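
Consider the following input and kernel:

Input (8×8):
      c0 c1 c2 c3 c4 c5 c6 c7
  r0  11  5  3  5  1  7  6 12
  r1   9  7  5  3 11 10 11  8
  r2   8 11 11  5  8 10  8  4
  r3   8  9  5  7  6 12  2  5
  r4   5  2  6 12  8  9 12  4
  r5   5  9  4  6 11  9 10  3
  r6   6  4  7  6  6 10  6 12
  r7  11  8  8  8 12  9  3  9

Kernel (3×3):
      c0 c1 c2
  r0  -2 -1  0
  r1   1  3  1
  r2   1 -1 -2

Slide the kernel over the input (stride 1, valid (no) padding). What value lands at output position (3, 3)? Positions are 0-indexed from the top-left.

The receptive field on the input at this output position is [7 6 12 / 12 8 9 / 6 11 9]. Elementwise product with the kernel and sum: 7·-2 + 6·-1 + 12·1 + 8·3 + 9·1 + 6·1 + 11·-1 + 9·-2.

2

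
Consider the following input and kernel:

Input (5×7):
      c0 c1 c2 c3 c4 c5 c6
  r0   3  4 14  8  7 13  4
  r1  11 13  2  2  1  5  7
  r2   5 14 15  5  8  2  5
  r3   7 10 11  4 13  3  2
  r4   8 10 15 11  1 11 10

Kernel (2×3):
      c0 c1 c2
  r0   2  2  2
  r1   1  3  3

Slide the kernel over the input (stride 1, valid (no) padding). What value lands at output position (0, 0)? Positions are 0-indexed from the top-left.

98

The receptive field on the input at this output position is [3 4 14 / 11 13 2]. Elementwise product with the kernel and sum: 3·2 + 4·2 + 14·2 + 11·1 + 13·3 + 2·3.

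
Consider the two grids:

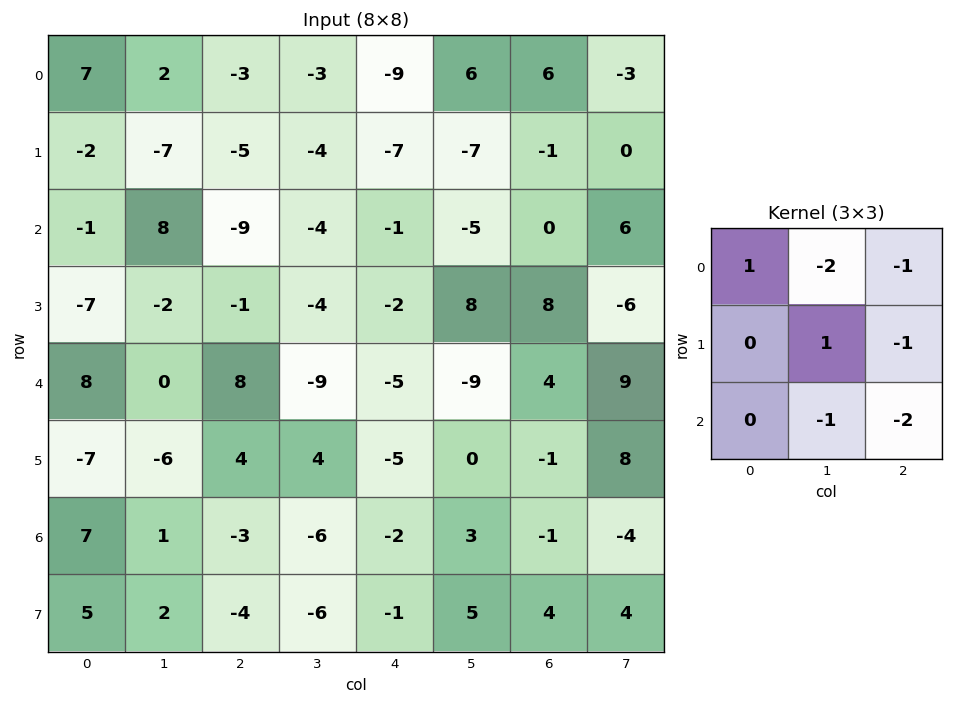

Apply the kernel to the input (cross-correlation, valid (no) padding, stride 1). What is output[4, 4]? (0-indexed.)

9

The receptive field on the input at this output position is [-5 -9 4 / -5 0 -1 / -2 3 -1]. Elementwise product with the kernel and sum: -5·1 + -9·-2 + 4·-1 + 0·1 + -1·-1 + 3·-1 + -1·-2.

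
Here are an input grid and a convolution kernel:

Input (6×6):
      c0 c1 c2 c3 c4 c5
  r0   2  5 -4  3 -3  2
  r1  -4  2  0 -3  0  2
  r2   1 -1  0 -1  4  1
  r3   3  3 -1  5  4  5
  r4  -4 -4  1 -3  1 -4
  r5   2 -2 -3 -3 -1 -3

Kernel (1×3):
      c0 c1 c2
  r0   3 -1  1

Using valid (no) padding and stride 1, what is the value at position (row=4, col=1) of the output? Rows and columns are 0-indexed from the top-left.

-16

The receptive field on the input at this output position is [-4 1 -3]. Elementwise product with the kernel and sum: -4·3 + 1·-1 + -3·1.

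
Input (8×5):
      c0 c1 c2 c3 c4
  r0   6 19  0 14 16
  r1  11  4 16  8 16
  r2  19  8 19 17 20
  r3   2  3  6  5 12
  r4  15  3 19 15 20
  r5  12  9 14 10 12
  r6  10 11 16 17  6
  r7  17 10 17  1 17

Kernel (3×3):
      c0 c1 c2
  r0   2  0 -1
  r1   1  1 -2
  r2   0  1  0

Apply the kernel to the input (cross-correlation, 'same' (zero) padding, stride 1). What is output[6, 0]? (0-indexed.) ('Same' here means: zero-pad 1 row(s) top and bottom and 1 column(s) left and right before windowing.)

The receptive field on the zero-padded input at this output position is [0 12 9 / 0 10 11 / 0 17 10]. Elementwise product with the kernel and sum: 0·2 + 9·-1 + 0·1 + 10·1 + 11·-2 + 17·1.

-4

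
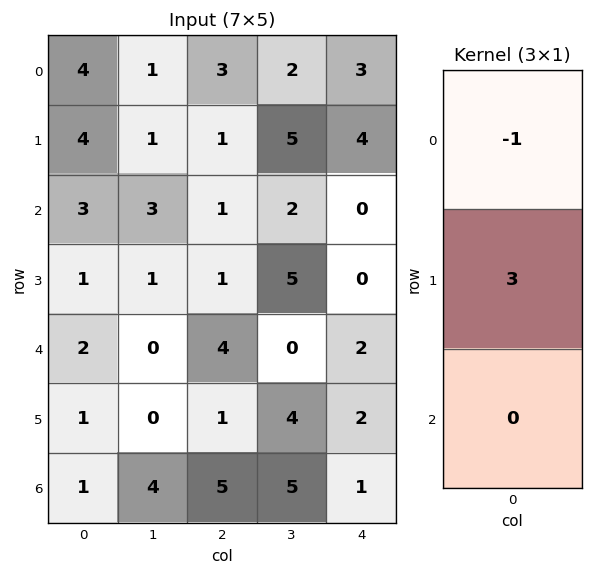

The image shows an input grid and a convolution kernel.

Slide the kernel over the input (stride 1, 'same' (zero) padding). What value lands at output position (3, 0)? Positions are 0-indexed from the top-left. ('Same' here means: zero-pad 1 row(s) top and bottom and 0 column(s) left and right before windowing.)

The receptive field on the zero-padded input at this output position is [3 / 1 / 2]. Elementwise product with the kernel and sum: 3·-1 + 1·3.

0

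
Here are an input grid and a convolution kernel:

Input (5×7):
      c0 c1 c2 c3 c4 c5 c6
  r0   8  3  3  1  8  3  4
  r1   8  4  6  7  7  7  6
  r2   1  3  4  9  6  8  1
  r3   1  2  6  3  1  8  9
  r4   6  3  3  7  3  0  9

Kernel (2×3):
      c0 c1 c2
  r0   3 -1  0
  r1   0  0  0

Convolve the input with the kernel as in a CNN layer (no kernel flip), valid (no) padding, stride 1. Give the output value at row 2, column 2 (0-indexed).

The receptive field on the input at this output position is [4 9 6 / 6 3 1]. Elementwise product with the kernel and sum: 4·3 + 9·-1.

3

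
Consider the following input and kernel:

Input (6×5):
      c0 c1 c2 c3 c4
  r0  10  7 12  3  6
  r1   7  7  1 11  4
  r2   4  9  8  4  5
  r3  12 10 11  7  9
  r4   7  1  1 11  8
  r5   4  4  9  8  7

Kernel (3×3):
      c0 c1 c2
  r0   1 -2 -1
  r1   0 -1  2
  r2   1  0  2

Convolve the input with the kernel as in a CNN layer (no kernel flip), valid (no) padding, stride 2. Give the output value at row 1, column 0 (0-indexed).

-1

The receptive field on the input at this output position is [4 9 8 / 12 10 11 / 7 1 1]. Elementwise product with the kernel and sum: 4·1 + 9·-2 + 8·-1 + 10·-1 + 11·2 + 7·1 + 1·2.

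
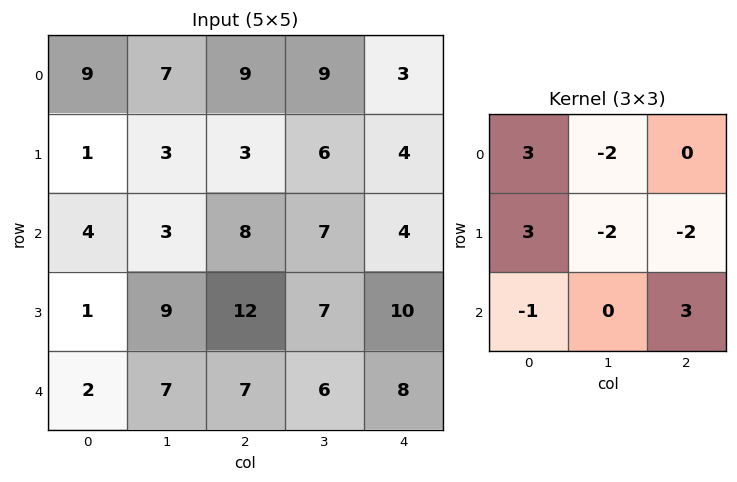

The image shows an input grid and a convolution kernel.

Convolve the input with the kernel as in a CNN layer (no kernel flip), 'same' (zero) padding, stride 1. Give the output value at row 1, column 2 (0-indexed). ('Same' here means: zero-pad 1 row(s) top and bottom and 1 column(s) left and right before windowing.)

12

The receptive field on the zero-padded input at this output position is [7 9 9 / 3 3 6 / 3 8 7]. Elementwise product with the kernel and sum: 7·3 + 9·-2 + 3·3 + 3·-2 + 6·-2 + 3·-1 + 7·3.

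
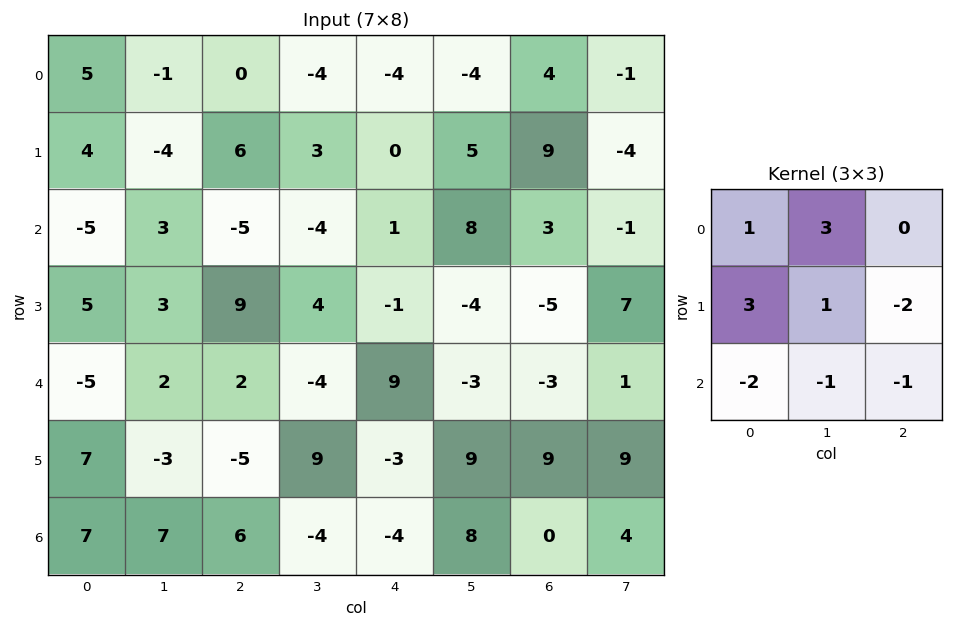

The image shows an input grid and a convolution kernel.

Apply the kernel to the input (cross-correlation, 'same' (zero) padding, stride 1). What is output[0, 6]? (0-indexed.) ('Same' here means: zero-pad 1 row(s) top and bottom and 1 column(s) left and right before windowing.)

-21

The receptive field on the zero-padded input at this output position is [0 0 0 / -4 4 -1 / 5 9 -4]. Elementwise product with the kernel and sum: 0·1 + 0·3 + -4·3 + 4·1 + -1·-2 + 5·-2 + 9·-1 + -4·-1.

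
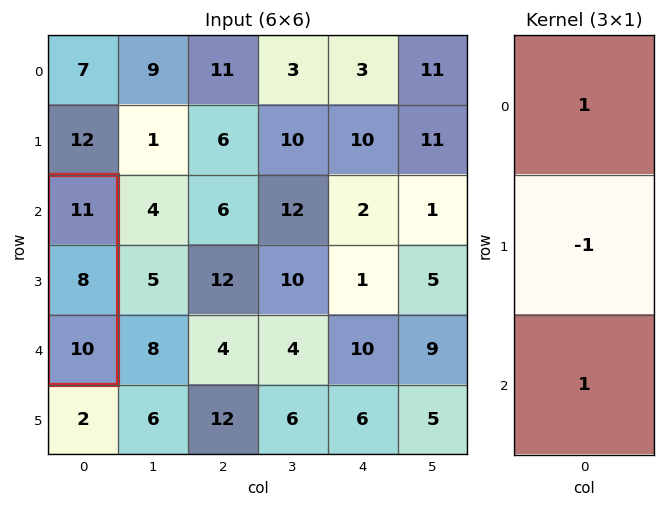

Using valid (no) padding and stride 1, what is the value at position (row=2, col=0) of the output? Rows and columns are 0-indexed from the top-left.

The receptive field on the input at this output position is [11 / 8 / 10]. Elementwise product with the kernel and sum: 11·1 + 8·-1 + 10·1.

13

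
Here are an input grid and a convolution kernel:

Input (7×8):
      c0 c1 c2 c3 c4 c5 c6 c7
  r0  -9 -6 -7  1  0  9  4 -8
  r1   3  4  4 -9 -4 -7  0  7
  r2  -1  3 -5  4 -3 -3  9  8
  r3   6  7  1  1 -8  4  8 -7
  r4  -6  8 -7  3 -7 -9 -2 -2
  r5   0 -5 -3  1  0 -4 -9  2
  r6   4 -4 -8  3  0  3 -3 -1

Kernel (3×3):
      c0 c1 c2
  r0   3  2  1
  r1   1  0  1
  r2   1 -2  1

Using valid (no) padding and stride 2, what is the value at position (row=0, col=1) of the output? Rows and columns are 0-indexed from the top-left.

The receptive field on the input at this output position is [-7 1 0 / 4 -9 -4 / -5 4 -3]. Elementwise product with the kernel and sum: -7·3 + 1·2 + 0·1 + 4·1 + -4·1 + -5·1 + 4·-2 + -3·1.

-35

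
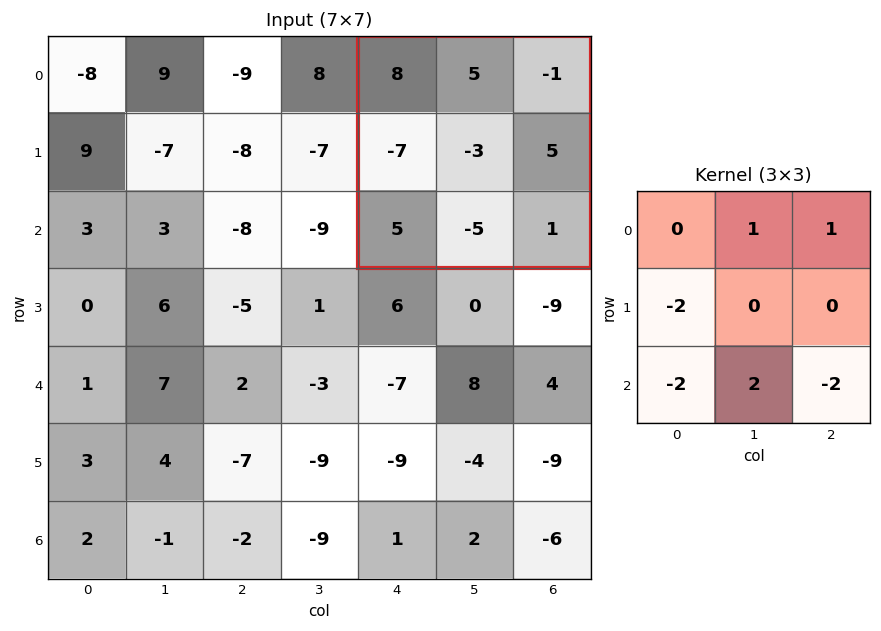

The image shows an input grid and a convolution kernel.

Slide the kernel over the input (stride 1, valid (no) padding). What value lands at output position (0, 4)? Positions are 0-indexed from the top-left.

-4

The receptive field on the input at this output position is [8 5 -1 / -7 -3 5 / 5 -5 1]. Elementwise product with the kernel and sum: 5·1 + -1·1 + -7·-2 + 5·-2 + -5·2 + 1·-2.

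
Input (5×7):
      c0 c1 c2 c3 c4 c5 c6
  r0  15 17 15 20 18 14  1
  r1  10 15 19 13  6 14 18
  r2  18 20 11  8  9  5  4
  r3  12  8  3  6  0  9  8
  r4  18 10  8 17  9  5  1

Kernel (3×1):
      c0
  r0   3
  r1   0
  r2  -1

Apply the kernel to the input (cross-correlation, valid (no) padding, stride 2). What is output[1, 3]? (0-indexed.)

The receptive field on the input at this output position is [4 / 8 / 1]. Elementwise product with the kernel and sum: 4·3 + 1·-1.

11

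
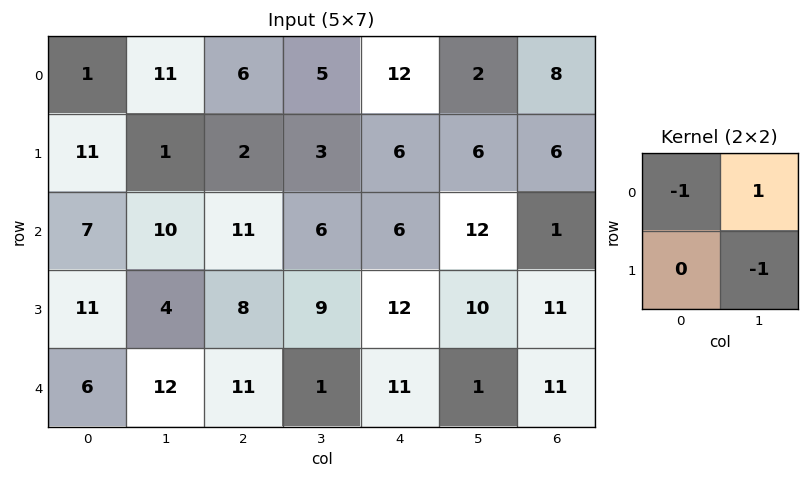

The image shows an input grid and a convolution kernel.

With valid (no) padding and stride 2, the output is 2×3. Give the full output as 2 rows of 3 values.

9 -4 -16
-1 -14 -4

Output[0,0]: The receptive field on the input at this output position is [1 11 / 11 1]. Elementwise product with the kernel and sum: 1·-1 + 11·1 + 1·-1.
Output[0,1]: The receptive field on the input at this output position is [6 5 / 2 3]. Elementwise product with the kernel and sum: 6·-1 + 5·1 + 3·-1.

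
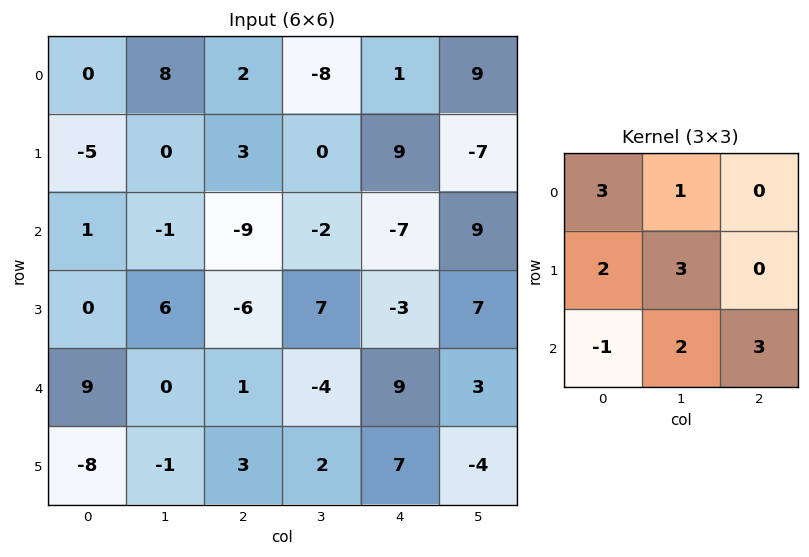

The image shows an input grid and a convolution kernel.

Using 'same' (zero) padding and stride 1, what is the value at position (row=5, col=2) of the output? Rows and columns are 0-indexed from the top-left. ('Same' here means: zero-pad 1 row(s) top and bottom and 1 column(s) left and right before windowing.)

8

The receptive field on the zero-padded input at this output position is [0 1 -4 / -1 3 2 / 0 0 0]. Elementwise product with the kernel and sum: 0·3 + 1·1 + -1·2 + 3·3 + 0·-1 + 0·2 + 0·3.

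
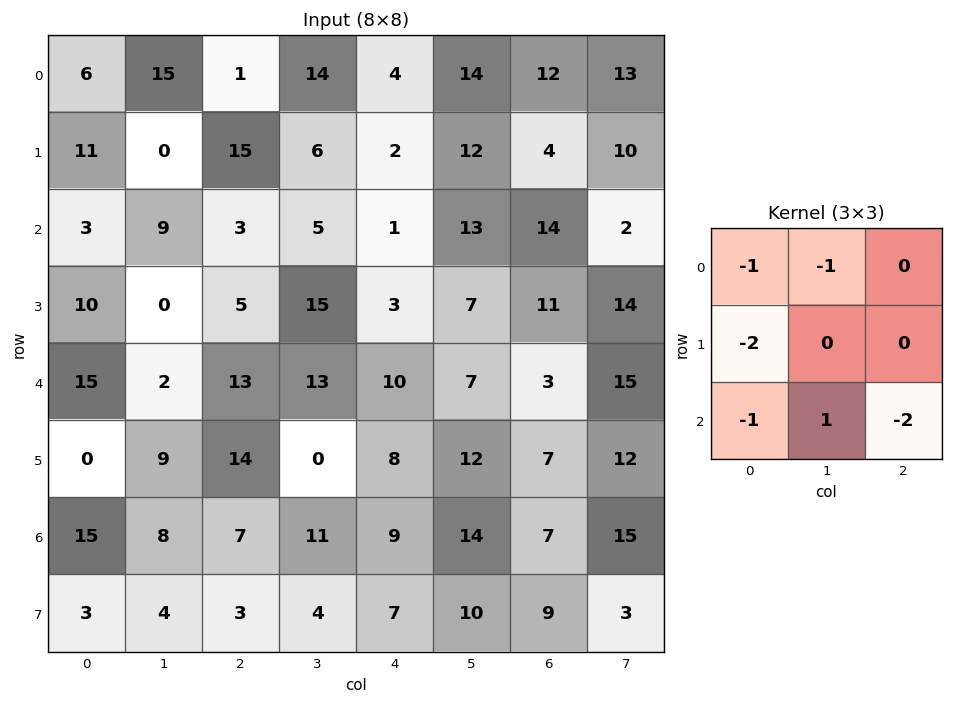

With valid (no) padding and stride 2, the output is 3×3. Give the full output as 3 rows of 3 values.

Output[0,0]: The receptive field on the input at this output position is [6 15 1 / 11 0 15 / 3 9 3]. Elementwise product with the kernel and sum: 6·-1 + 15·-1 + 11·-2 + 3·-1 + 9·1 + 3·-2.
Output[0,1]: The receptive field on the input at this output position is [1 14 4 / 15 6 2 / 3 5 1]. Elementwise product with the kernel and sum: 1·-1 + 14·-1 + 15·-2 + 3·-1 + 5·1 + 1·-2.

-43 -45 -38
-71 -38 -29
-38 -68 -42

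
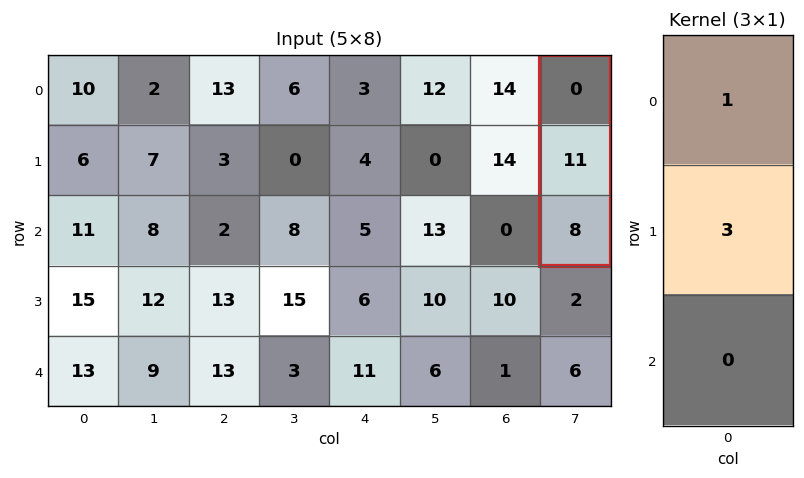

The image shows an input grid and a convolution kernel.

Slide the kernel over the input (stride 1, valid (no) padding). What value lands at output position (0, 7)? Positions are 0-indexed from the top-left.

The receptive field on the input at this output position is [0 / 11 / 8]. Elementwise product with the kernel and sum: 0·1 + 11·3.

33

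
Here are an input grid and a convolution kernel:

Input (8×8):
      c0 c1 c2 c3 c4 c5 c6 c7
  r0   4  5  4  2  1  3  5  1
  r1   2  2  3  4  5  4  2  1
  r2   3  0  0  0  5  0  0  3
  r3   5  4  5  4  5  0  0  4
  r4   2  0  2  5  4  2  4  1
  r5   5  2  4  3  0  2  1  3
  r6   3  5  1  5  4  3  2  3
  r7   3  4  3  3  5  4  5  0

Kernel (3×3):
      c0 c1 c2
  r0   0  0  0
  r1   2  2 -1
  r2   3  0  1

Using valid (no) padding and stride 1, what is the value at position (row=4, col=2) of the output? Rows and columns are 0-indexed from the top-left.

The receptive field on the input at this output position is [2 5 4 / 4 3 0 / 1 5 4]. Elementwise product with the kernel and sum: 4·2 + 3·2 + 0·-1 + 1·3 + 4·1.

21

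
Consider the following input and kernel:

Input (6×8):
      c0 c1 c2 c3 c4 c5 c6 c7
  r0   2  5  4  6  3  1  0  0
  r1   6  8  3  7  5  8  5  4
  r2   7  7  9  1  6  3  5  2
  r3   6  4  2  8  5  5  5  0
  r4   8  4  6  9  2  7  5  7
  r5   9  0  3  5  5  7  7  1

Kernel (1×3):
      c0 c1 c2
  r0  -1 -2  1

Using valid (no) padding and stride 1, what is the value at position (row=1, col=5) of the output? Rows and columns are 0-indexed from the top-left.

-14

The receptive field on the input at this output position is [8 5 4]. Elementwise product with the kernel and sum: 8·-1 + 5·-2 + 4·1.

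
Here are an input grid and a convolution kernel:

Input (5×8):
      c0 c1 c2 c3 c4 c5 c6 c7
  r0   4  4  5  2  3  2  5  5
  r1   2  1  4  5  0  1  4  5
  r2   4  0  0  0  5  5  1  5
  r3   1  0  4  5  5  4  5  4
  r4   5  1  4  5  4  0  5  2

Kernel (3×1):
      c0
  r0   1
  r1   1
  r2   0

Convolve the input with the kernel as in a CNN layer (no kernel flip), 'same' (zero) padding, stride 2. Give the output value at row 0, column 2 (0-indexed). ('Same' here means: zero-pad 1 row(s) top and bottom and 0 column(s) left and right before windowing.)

3

The receptive field on the zero-padded input at this output position is [0 / 3 / 0]. Elementwise product with the kernel and sum: 0·1 + 3·1.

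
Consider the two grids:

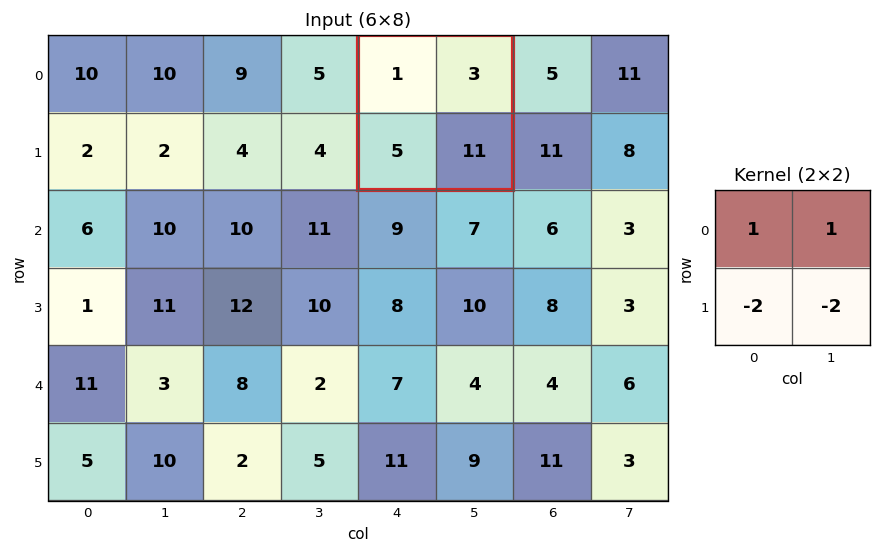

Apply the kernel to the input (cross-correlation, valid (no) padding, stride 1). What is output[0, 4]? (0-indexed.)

The receptive field on the input at this output position is [1 3 / 5 11]. Elementwise product with the kernel and sum: 1·1 + 3·1 + 5·-2 + 11·-2.

-28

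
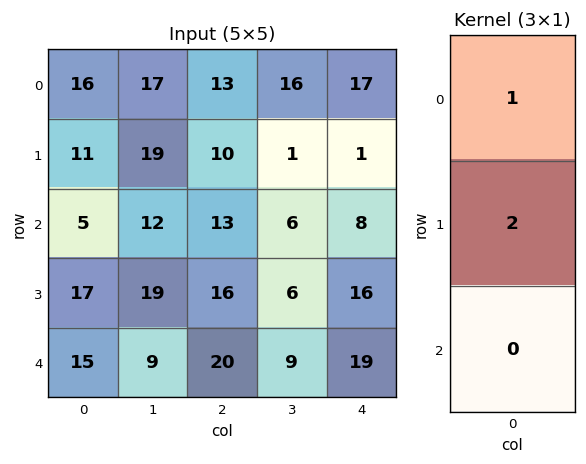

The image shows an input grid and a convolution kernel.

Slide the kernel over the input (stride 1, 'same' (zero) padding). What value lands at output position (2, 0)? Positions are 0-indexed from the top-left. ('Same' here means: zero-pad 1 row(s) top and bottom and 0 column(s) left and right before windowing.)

The receptive field on the zero-padded input at this output position is [11 / 5 / 17]. Elementwise product with the kernel and sum: 11·1 + 5·2.

21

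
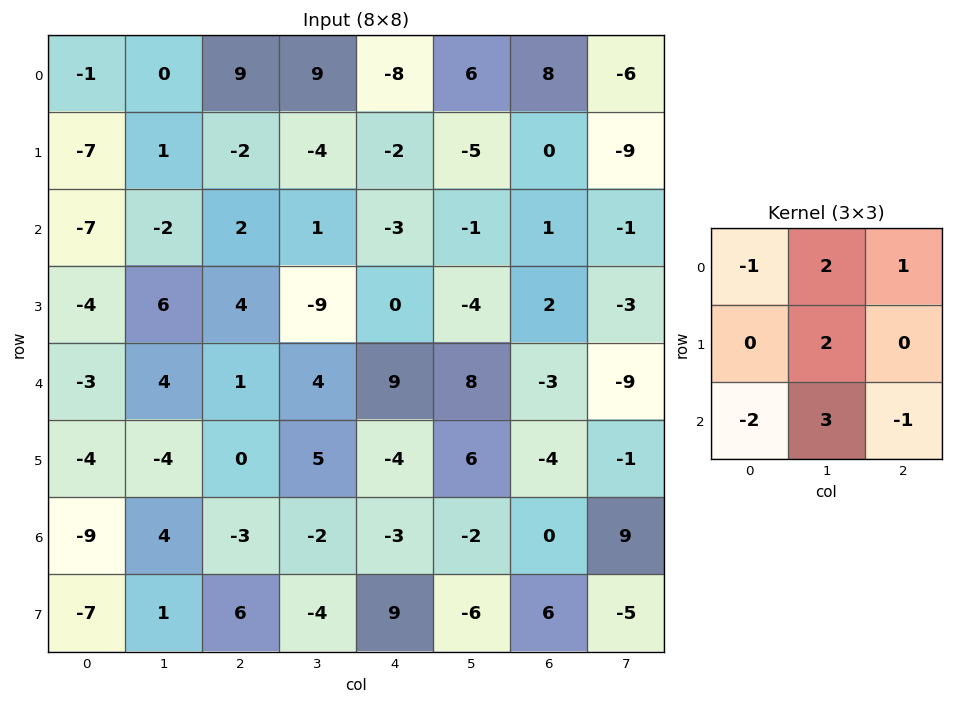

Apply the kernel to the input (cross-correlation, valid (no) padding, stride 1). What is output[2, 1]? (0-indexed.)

The receptive field on the input at this output position is [-2 2 1 / 6 4 -9 / 4 1 4]. Elementwise product with the kernel and sum: -2·-1 + 2·2 + 1·1 + 4·2 + 4·-2 + 1·3 + 4·-1.

6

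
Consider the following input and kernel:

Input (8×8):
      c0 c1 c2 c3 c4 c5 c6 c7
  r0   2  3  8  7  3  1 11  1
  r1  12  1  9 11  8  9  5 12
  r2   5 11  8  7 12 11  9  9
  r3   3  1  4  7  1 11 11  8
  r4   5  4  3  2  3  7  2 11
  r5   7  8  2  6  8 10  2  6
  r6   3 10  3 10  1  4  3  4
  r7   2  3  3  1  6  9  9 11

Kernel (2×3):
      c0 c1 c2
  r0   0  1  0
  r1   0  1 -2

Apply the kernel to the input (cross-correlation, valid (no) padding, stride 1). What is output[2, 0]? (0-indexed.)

4

The receptive field on the input at this output position is [5 11 8 / 3 1 4]. Elementwise product with the kernel and sum: 11·1 + 1·1 + 4·-2.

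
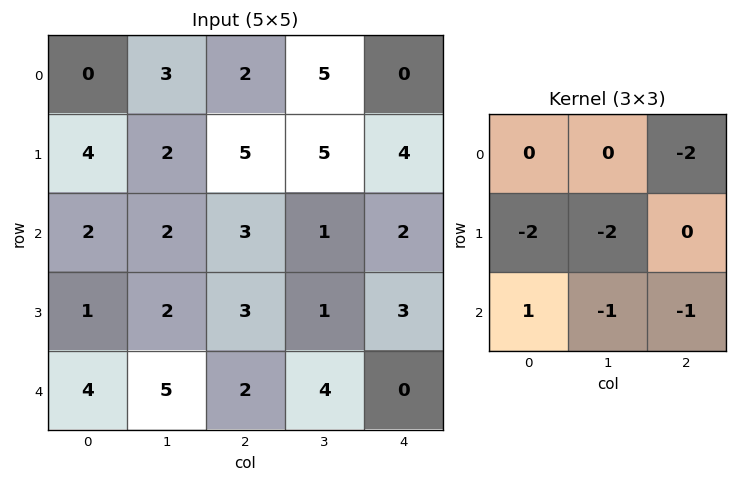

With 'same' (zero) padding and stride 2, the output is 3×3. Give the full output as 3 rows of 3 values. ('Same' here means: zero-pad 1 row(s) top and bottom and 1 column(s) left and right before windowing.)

-6 -18 -9
-11 -22 -8
-12 -16 -8

Output[0,0]: The receptive field on the zero-padded input at this output position is [0 0 0 / 0 0 3 / 0 4 2]. Elementwise product with the kernel and sum: 0·-2 + 0·-2 + 0·-2 + 0·1 + 4·-1 + 2·-1.
Output[0,1]: The receptive field on the zero-padded input at this output position is [0 0 0 / 3 2 5 / 2 5 5]. Elementwise product with the kernel and sum: 0·-2 + 3·-2 + 2·-2 + 2·1 + 5·-1 + 5·-1.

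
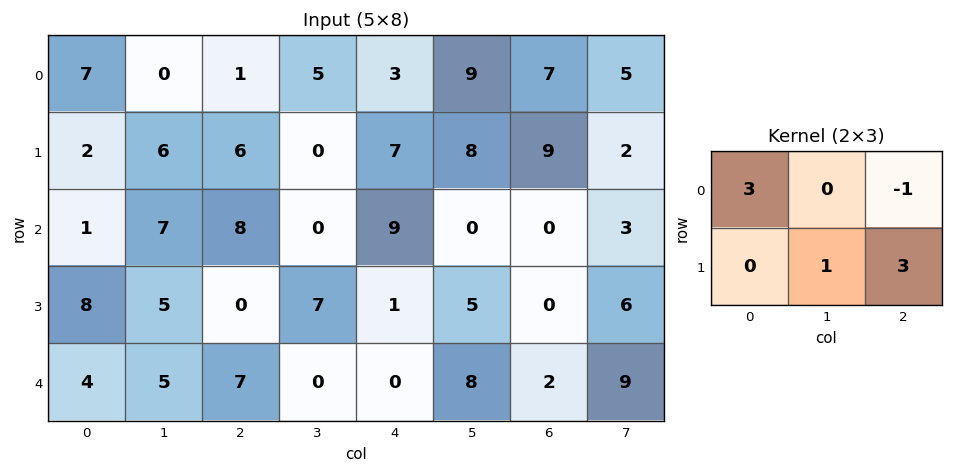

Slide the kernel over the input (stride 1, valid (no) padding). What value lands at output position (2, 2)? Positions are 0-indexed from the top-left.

The receptive field on the input at this output position is [8 0 9 / 0 7 1]. Elementwise product with the kernel and sum: 8·3 + 9·-1 + 7·1 + 1·3.

25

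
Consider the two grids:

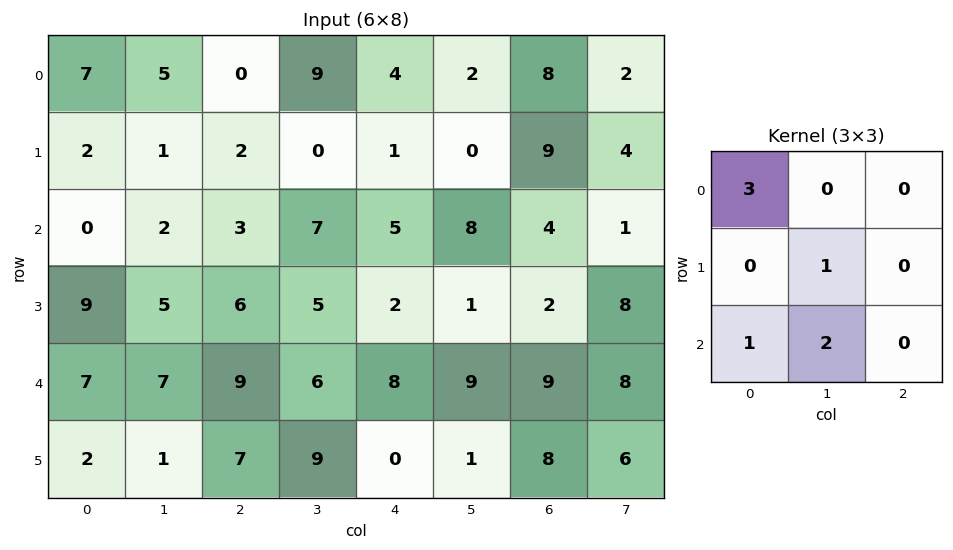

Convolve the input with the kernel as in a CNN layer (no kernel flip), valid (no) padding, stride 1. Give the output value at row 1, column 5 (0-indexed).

The receptive field on the input at this output position is [0 9 4 / 8 4 1 / 1 2 8]. Elementwise product with the kernel and sum: 0·3 + 4·1 + 1·1 + 2·2.

9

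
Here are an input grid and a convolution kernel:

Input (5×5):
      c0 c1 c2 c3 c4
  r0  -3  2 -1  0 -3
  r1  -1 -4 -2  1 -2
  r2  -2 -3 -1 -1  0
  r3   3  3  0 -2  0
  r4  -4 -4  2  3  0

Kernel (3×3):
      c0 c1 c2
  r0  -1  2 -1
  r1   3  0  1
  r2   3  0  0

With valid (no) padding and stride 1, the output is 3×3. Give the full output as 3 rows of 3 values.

Output[0,0]: The receptive field on the input at this output position is [-3 2 -1 / -1 -4 -2 / -2 -3 -1]. Elementwise product with the kernel and sum: -3·-1 + 2·2 + -1·-1 + -1·3 + -2·1 + -2·3.
Output[0,1]: The receptive field on the input at this output position is [2 -1 0 / -4 -2 1 / -3 -1 -1]. Elementwise product with the kernel and sum: 2·-1 + -1·2 + 0·-1 + -4·3 + 1·1 + -3·3.

-3 -24 -7
-3 -2 3
-6 -3 5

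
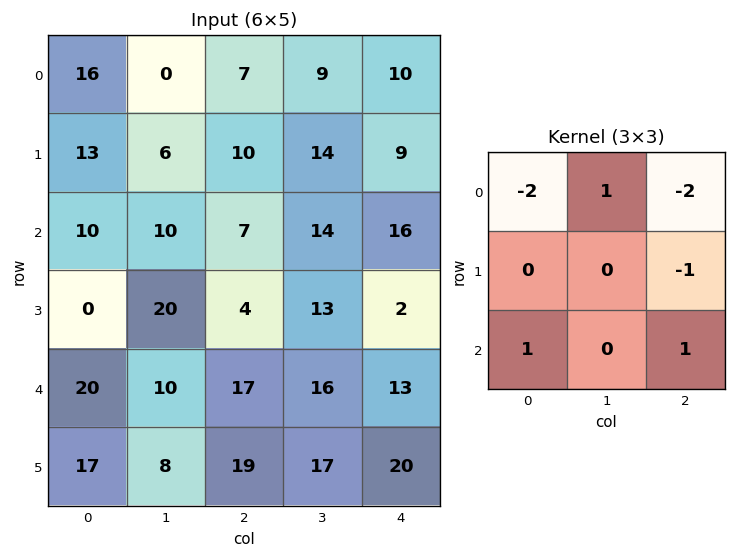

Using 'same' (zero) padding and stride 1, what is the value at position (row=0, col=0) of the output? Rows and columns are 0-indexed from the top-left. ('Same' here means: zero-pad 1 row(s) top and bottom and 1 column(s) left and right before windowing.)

6

The receptive field on the zero-padded input at this output position is [0 0 0 / 0 16 0 / 0 13 6]. Elementwise product with the kernel and sum: 0·-2 + 0·1 + 0·-2 + 0·-1 + 0·1 + 6·1.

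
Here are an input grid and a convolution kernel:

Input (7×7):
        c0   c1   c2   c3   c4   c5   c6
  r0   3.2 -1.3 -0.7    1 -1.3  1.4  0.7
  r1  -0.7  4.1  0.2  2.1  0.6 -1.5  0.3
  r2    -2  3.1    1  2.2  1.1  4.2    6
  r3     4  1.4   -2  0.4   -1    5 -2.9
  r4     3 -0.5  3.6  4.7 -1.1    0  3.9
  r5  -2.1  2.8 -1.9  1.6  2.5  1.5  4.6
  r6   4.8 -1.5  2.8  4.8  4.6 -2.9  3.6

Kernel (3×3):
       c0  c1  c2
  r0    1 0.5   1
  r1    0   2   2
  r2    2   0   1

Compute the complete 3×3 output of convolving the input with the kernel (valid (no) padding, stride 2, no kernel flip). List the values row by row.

7.45 7 5.9
8.95 8.1 15.1
20.55 23.25 27.8

Output[0,0]: The receptive field on the input at this output position is [3.2 -1.3 -0.7 / -0.7 4.1 0.2 / -2 3.1 1]. Elementwise product with the kernel and sum: 3.2·1 + -1.3·0.5 + -0.7·1 + 4.1·2 + 0.2·2 + -2·2 + 1·1.
Output[0,1]: The receptive field on the input at this output position is [-0.7 1 -1.3 / 0.2 2.1 0.6 / 1 2.2 1.1]. Elementwise product with the kernel and sum: -0.7·1 + 1·0.5 + -1.3·1 + 2.1·2 + 0.6·2 + 1·2 + 1.1·1.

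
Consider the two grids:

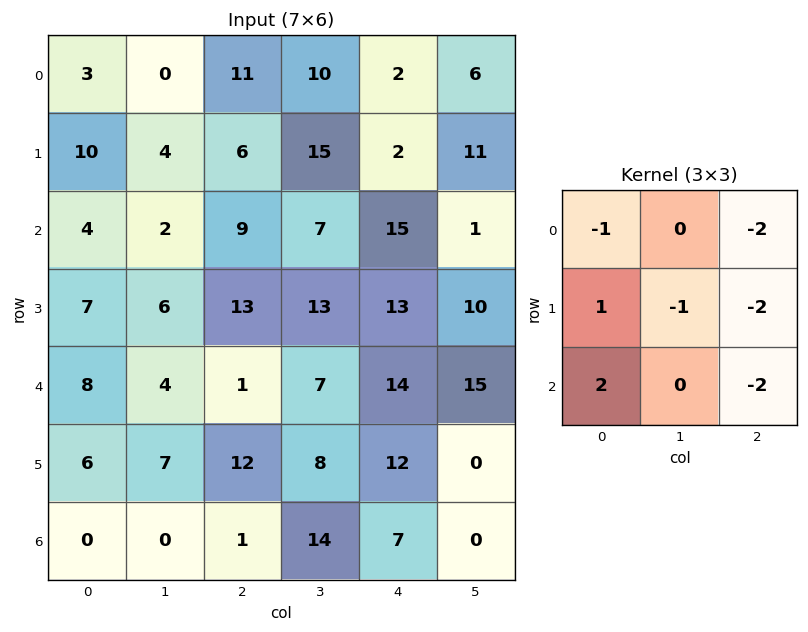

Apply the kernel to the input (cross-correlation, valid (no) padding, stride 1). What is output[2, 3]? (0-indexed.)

The receptive field on the input at this output position is [7 15 1 / 13 13 10 / 7 14 15]. Elementwise product with the kernel and sum: 7·-1 + 1·-2 + 13·1 + 13·-1 + 10·-2 + 7·2 + 15·-2.

-45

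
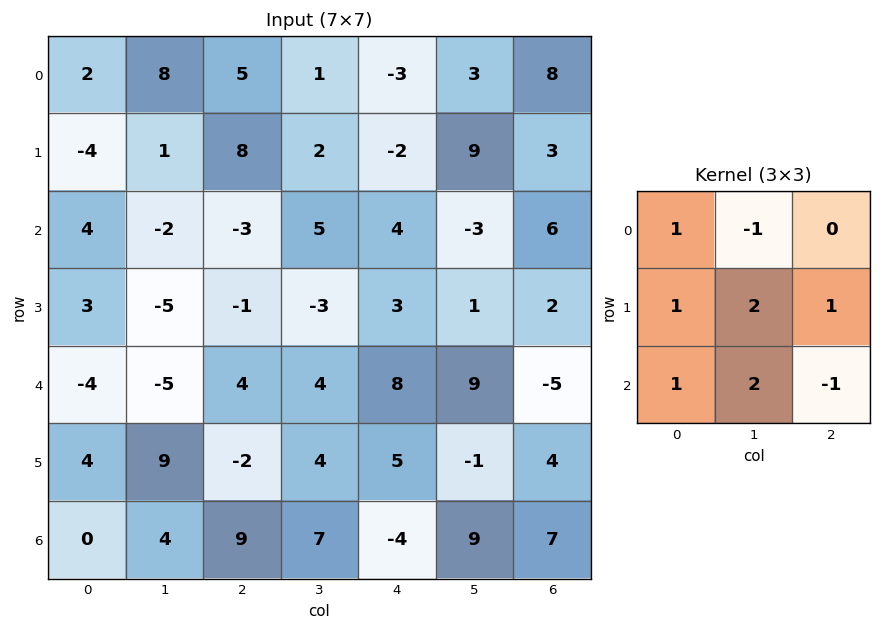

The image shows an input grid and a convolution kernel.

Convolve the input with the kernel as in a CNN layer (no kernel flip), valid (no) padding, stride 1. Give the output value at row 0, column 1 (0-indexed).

The receptive field on the input at this output position is [8 5 1 / 1 8 2 / -2 -3 5]. Elementwise product with the kernel and sum: 8·1 + 5·-1 + 1·1 + 8·2 + 2·1 + -2·1 + -3·2 + 5·-1.

9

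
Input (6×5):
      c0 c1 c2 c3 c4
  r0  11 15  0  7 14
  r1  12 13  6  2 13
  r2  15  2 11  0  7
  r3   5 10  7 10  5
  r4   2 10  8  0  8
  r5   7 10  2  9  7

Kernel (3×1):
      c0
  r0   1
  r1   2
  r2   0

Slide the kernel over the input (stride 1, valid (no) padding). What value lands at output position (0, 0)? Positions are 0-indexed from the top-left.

The receptive field on the input at this output position is [11 / 12 / 15]. Elementwise product with the kernel and sum: 11·1 + 12·2.

35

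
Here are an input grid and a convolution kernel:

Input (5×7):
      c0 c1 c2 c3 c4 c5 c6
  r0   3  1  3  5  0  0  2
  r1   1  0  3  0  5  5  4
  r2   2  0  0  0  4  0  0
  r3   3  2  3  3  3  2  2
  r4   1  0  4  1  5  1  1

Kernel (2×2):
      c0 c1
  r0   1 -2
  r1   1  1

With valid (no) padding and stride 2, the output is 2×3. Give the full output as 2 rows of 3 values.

2 -4 10
7 6 9

Output[0,0]: The receptive field on the input at this output position is [3 1 / 1 0]. Elementwise product with the kernel and sum: 3·1 + 1·-2 + 1·1 + 0·1.
Output[0,1]: The receptive field on the input at this output position is [3 5 / 3 0]. Elementwise product with the kernel and sum: 3·1 + 5·-2 + 3·1 + 0·1.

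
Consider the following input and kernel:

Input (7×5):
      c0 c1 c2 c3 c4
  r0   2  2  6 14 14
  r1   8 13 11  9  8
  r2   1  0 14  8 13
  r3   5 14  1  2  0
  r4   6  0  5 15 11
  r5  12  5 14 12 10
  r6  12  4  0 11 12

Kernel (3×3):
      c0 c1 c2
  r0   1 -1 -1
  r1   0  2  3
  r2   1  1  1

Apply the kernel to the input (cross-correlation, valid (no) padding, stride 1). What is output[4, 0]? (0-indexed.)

69

The receptive field on the input at this output position is [6 0 5 / 12 5 14 / 12 4 0]. Elementwise product with the kernel and sum: 6·1 + 0·-1 + 5·-1 + 5·2 + 14·3 + 12·1 + 4·1 + 0·1.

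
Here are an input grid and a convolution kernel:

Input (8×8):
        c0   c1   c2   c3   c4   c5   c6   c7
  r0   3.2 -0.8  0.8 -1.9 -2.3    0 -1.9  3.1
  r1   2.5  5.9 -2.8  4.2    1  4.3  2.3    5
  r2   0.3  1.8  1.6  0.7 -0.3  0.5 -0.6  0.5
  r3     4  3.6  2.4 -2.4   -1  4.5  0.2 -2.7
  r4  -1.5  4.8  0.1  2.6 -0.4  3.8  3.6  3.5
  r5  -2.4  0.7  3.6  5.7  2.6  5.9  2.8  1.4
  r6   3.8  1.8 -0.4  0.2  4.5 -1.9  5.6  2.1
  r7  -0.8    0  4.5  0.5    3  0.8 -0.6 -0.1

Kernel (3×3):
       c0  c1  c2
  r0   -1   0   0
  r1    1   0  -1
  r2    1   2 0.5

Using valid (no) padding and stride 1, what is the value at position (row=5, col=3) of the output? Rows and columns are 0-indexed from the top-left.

The receptive field on the input at this output position is [5.7 2.6 5.9 / 0.2 4.5 -1.9 / 0.5 3 0.8]. Elementwise product with the kernel and sum: 5.7·-1 + 0.2·1 + -1.9·-1 + 0.5·1 + 3·2 + 0.8·0.5.

3.3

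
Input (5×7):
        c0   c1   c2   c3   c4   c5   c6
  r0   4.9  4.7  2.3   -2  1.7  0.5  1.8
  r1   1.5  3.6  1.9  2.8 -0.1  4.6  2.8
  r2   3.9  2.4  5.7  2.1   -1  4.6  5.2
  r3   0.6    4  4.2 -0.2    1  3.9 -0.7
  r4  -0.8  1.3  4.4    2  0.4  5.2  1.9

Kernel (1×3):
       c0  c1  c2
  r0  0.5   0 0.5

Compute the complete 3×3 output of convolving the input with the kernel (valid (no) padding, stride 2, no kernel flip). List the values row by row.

3.6 2 1.75
4.8 2.35 2.1
1.8 2.4 1.15

Output[0,0]: The receptive field on the input at this output position is [4.9 4.7 2.3]. Elementwise product with the kernel and sum: 4.9·0.5 + 2.3·0.5.
Output[0,1]: The receptive field on the input at this output position is [2.3 -2 1.7]. Elementwise product with the kernel and sum: 2.3·0.5 + 1.7·0.5.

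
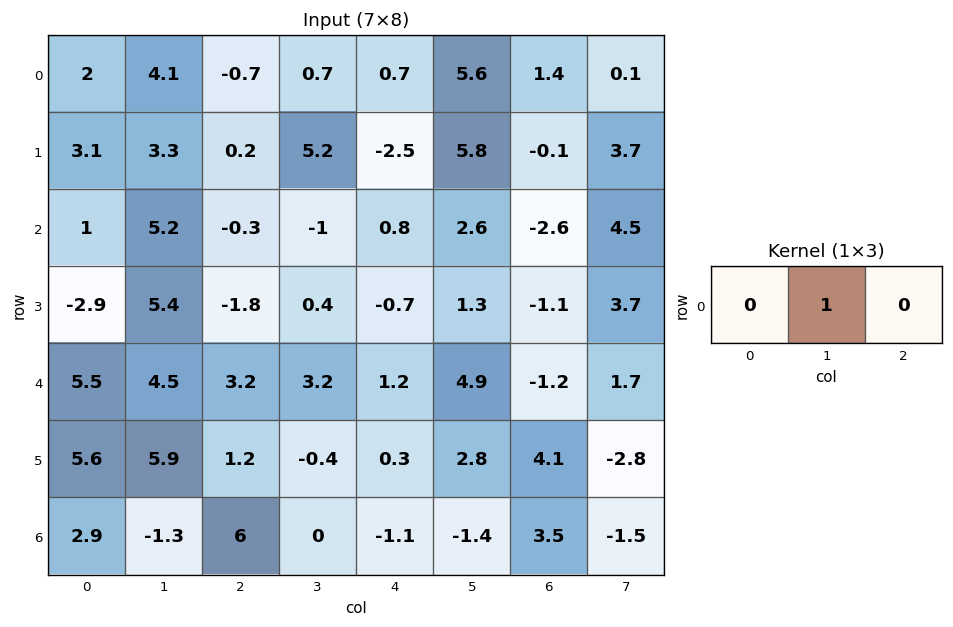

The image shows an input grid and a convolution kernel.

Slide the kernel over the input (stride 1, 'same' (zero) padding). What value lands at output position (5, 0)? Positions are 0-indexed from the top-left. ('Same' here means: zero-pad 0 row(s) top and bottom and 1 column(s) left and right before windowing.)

The receptive field on the zero-padded input at this output position is [0 5.6 5.9]. Elementwise product with the kernel and sum: 5.6·1.

5.6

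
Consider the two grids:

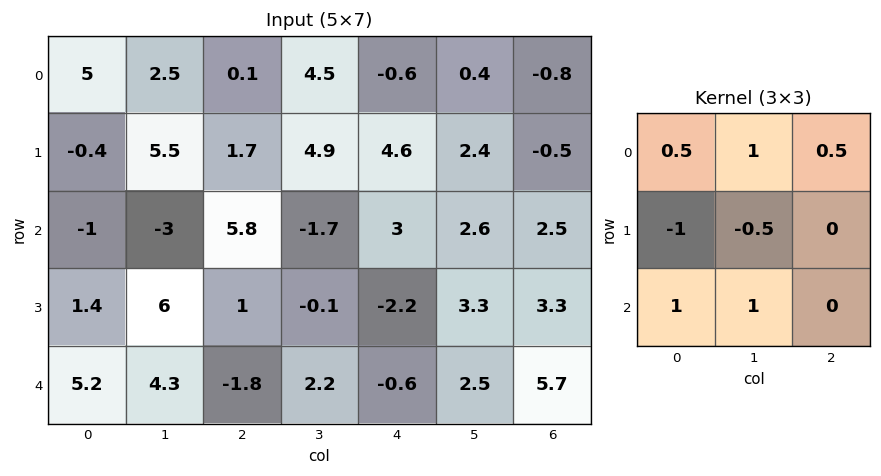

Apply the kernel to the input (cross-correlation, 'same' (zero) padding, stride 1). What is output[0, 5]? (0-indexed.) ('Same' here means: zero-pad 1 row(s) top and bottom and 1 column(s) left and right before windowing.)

The receptive field on the zero-padded input at this output position is [0 0 0 / -0.6 0.4 -0.8 / 4.6 2.4 -0.5]. Elementwise product with the kernel and sum: 0·0.5 + 0·1 + 0·0.5 + -0.6·-1 + 0.4·-0.5 + 4.6·1 + 2.4·1.

7.4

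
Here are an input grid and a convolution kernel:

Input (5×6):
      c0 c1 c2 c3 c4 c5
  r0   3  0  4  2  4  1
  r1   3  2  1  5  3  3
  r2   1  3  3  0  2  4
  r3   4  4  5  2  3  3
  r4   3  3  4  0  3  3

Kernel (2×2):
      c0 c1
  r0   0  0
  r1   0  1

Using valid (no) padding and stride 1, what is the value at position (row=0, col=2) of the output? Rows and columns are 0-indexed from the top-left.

The receptive field on the input at this output position is [4 2 / 1 5]. Elementwise product with the kernel and sum: 5·1.

5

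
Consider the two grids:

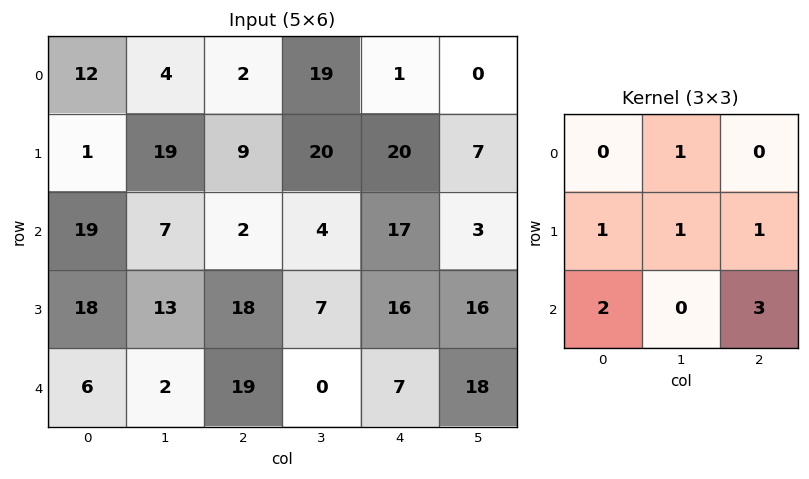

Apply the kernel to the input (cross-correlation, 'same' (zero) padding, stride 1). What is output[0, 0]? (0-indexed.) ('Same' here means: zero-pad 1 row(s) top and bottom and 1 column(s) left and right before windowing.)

The receptive field on the zero-padded input at this output position is [0 0 0 / 0 12 4 / 0 1 19]. Elementwise product with the kernel and sum: 0·1 + 0·1 + 12·1 + 4·1 + 0·2 + 19·3.

73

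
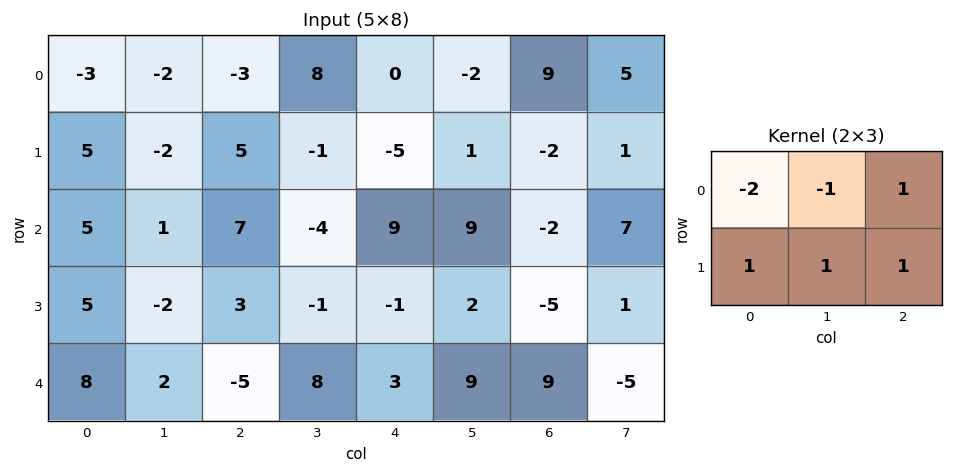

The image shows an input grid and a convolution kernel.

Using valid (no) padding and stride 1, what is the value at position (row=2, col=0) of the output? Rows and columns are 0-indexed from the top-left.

2

The receptive field on the input at this output position is [5 1 7 / 5 -2 3]. Elementwise product with the kernel and sum: 5·-2 + 1·-1 + 7·1 + 5·1 + -2·1 + 3·1.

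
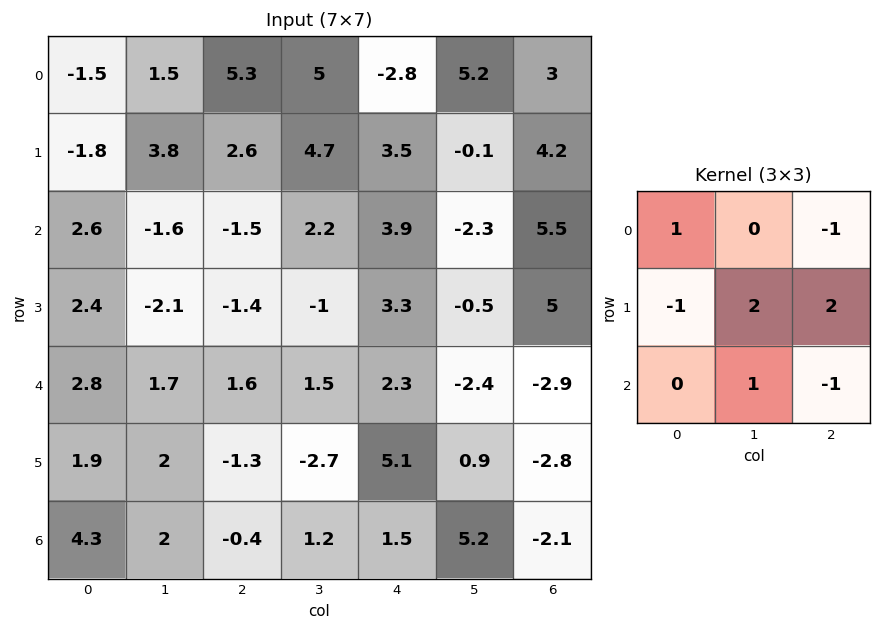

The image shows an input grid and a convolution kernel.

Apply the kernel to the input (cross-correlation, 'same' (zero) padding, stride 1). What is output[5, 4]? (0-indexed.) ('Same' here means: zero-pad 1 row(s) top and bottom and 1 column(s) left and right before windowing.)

14.9

The receptive field on the zero-padded input at this output position is [1.5 2.3 -2.4 / -2.7 5.1 0.9 / 1.2 1.5 5.2]. Elementwise product with the kernel and sum: 1.5·1 + -2.4·-1 + -2.7·-1 + 5.1·2 + 0.9·2 + 1.5·1 + 5.2·-1.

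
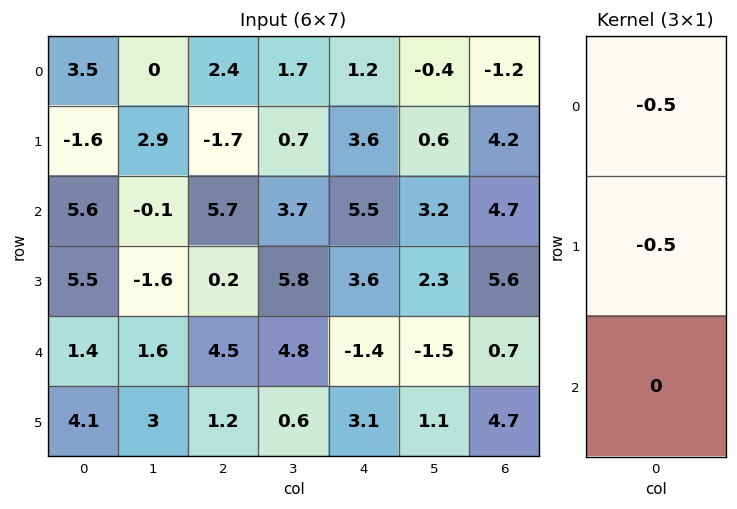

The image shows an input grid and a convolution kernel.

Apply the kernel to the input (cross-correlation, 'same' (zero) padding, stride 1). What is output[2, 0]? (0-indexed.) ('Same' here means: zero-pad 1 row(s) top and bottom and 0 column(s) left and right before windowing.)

-2

The receptive field on the zero-padded input at this output position is [-1.6 / 5.6 / 5.5]. Elementwise product with the kernel and sum: -1.6·-0.5 + 5.6·-0.5.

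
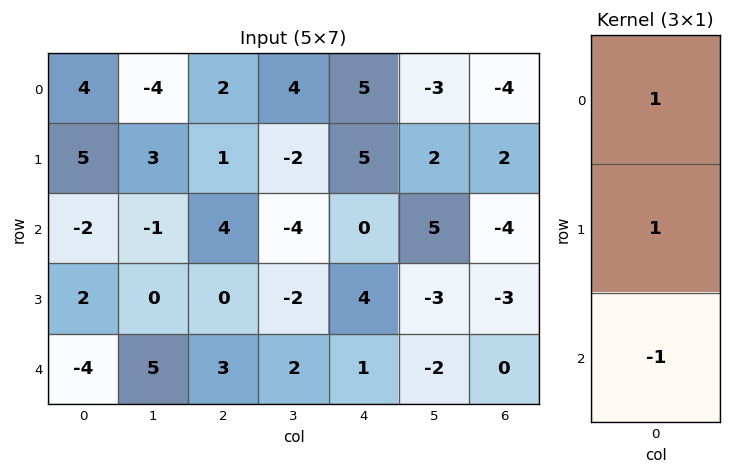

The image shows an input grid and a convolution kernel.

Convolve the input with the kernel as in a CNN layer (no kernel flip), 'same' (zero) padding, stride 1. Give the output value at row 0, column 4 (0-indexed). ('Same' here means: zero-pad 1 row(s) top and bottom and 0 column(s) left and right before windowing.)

0

The receptive field on the zero-padded input at this output position is [0 / 5 / 5]. Elementwise product with the kernel and sum: 0·1 + 5·1 + 5·-1.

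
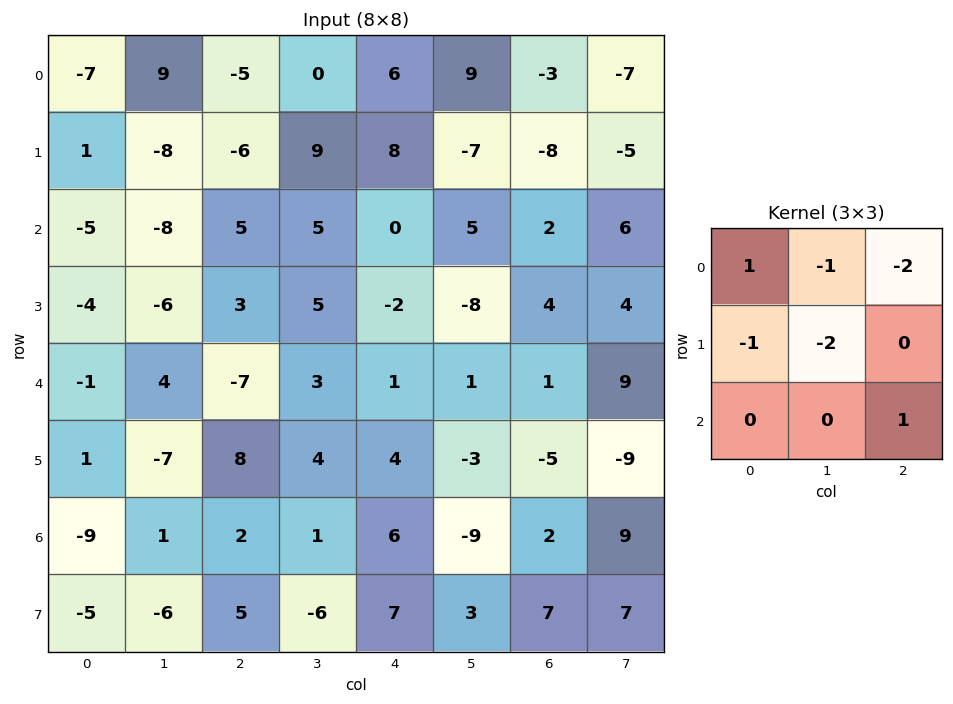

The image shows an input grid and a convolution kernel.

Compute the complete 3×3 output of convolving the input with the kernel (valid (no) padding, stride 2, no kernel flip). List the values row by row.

14 -29 11
2 -12 10
24 -22 2

Output[0,0]: The receptive field on the input at this output position is [-7 9 -5 / 1 -8 -6 / -5 -8 5]. Elementwise product with the kernel and sum: -7·1 + 9·-1 + -5·-2 + 1·-1 + -8·-2 + 5·1.
Output[0,1]: The receptive field on the input at this output position is [-5 0 6 / -6 9 8 / 5 5 0]. Elementwise product with the kernel and sum: -5·1 + 0·-1 + 6·-2 + -6·-1 + 9·-2 + 0·1.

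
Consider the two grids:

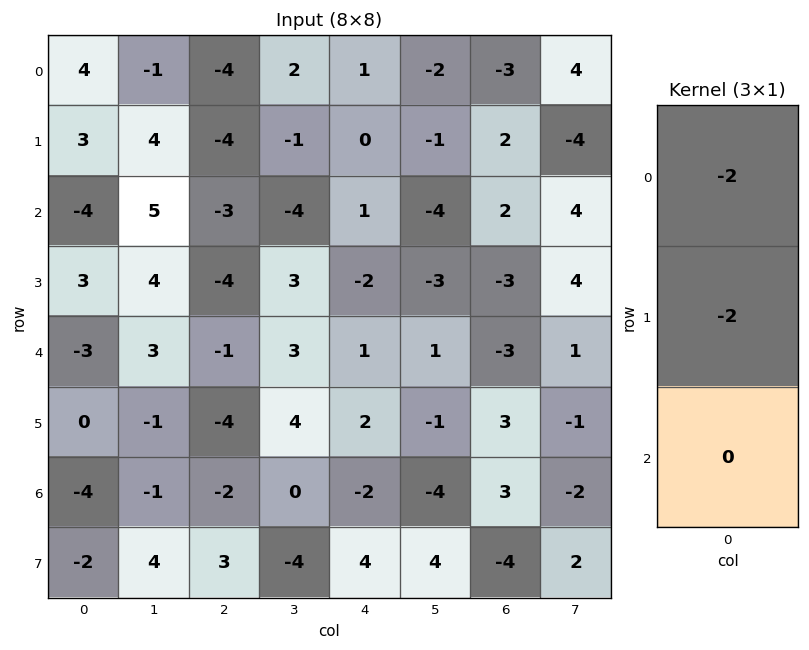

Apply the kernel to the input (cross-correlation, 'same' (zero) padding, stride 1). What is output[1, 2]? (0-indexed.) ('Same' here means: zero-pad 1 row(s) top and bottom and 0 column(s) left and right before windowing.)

16

The receptive field on the zero-padded input at this output position is [-4 / -4 / -3]. Elementwise product with the kernel and sum: -4·-2 + -4·-2.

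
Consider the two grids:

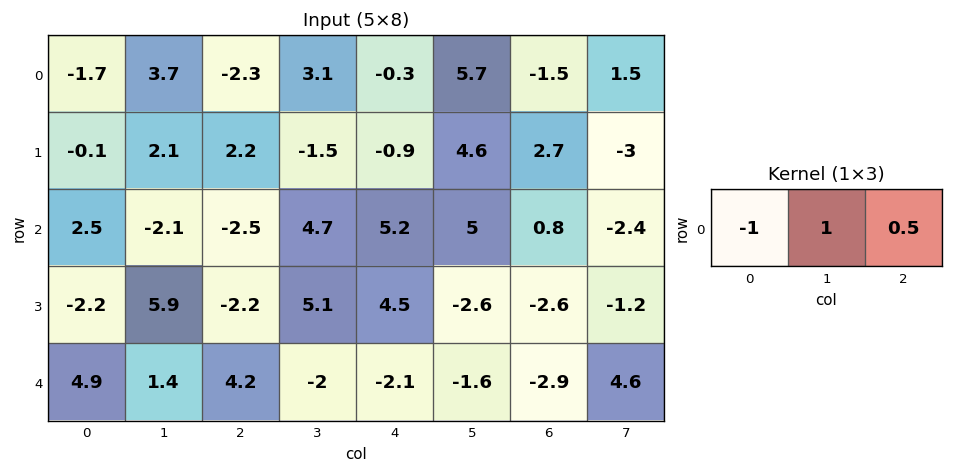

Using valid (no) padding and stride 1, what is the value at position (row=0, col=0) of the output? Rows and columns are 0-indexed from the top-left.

The receptive field on the input at this output position is [-1.7 3.7 -2.3]. Elementwise product with the kernel and sum: -1.7·-1 + 3.7·1 + -2.3·0.5.

4.25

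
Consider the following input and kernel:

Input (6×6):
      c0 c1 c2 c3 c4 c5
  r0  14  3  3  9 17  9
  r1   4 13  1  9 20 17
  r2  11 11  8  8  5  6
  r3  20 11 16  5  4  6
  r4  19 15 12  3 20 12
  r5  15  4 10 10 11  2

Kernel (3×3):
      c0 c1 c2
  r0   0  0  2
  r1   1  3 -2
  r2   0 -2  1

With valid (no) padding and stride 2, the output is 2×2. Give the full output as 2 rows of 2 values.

33 11
19 47

Output[0,0]: The receptive field on the input at this output position is [14 3 3 / 4 13 1 / 11 11 8]. Elementwise product with the kernel and sum: 3·2 + 4·1 + 13·3 + 1·-2 + 11·-2 + 8·1.
Output[0,1]: The receptive field on the input at this output position is [3 9 17 / 1 9 20 / 8 8 5]. Elementwise product with the kernel and sum: 17·2 + 1·1 + 9·3 + 20·-2 + 8·-2 + 5·1.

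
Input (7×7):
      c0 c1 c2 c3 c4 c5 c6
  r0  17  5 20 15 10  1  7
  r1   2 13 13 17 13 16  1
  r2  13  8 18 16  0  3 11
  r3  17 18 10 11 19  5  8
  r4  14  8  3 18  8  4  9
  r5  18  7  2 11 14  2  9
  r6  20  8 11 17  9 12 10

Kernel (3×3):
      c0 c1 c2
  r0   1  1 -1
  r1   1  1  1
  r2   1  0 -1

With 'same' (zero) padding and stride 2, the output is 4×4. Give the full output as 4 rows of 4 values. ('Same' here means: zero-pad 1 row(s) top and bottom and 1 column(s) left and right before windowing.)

9 36 27 24
-8 58 39 36
14 42 64 28
39 34 61 33

Output[0,0]: The receptive field on the zero-padded input at this output position is [0 0 0 / 0 17 5 / 0 2 13]. Elementwise product with the kernel and sum: 0·1 + 0·1 + 0·-1 + 0·1 + 17·1 + 5·1 + 0·1 + 13·-1.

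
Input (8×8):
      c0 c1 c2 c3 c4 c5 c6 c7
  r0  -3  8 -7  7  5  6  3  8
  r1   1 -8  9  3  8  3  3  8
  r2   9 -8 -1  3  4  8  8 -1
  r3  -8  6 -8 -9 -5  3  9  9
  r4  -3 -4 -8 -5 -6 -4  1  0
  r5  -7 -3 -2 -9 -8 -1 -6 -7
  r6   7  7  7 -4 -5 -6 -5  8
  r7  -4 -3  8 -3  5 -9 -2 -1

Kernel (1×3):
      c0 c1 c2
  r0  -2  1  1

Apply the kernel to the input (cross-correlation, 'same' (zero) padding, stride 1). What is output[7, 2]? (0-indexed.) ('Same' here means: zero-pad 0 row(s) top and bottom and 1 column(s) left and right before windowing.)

11

The receptive field on the zero-padded input at this output position is [-3 8 -3]. Elementwise product with the kernel and sum: -3·-2 + 8·1 + -3·1.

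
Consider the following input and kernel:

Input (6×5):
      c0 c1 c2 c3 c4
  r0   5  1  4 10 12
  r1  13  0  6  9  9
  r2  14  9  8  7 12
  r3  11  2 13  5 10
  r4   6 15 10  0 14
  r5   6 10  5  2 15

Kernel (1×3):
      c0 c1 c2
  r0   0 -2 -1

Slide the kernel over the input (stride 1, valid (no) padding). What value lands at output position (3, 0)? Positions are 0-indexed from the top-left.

-17

The receptive field on the input at this output position is [11 2 13]. Elementwise product with the kernel and sum: 2·-2 + 13·-1.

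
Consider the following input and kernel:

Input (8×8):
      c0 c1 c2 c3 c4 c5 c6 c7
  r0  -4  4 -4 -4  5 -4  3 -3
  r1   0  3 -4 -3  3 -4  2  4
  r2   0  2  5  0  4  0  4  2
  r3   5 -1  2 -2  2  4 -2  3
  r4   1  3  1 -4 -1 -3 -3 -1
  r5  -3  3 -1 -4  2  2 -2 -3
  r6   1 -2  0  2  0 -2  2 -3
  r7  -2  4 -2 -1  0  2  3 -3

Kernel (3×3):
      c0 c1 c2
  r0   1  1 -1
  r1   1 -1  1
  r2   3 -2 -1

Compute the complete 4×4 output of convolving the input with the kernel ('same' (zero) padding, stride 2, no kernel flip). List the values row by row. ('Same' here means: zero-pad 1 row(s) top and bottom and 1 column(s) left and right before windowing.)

Output[0,0]: The receptive field on the zero-padded input at this output position is [0 0 0 / 0 -4 4 / 0 0 3]. Elementwise product with the kernel and sum: 0·1 + 0·1 + 0·-1 + 0·1 + -4·-1 + 4·1 + 0·3 + 0·-2 + 3·-1.
Output[0,1]: The receptive field on the zero-padded input at this output position is [0 0 0 / 4 -4 -4 / 3 -4 -3]. Elementwise product with the kernel and sum: 0·1 + 0·1 + 0·-1 + 4·1 + -4·-1 + -4·1 + 3·3 + -4·-2 + -3·-1.

5 24 -24 -30
-10 -6 -14 5
11 16 -28 11
-9 23 -9 -1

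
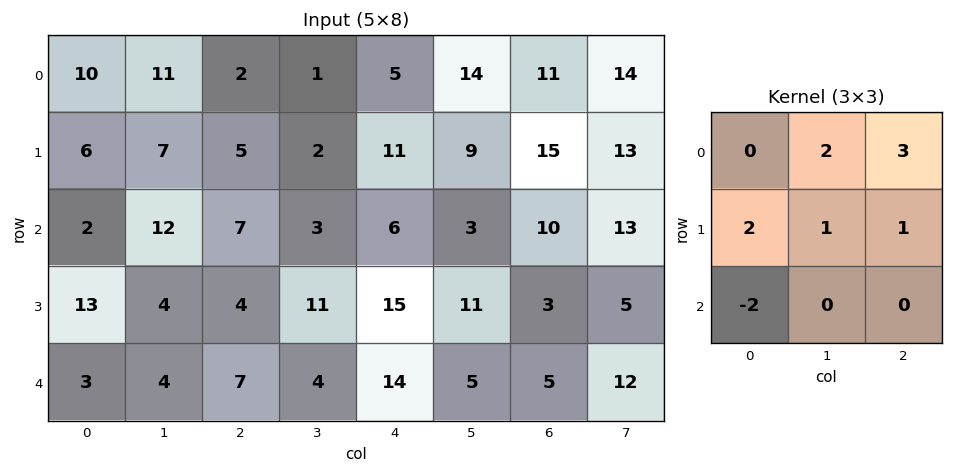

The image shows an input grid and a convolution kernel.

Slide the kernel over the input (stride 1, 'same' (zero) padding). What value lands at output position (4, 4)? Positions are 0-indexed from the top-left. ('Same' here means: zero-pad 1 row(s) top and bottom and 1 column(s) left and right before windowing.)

90

The receptive field on the zero-padded input at this output position is [11 15 11 / 4 14 5 / 0 0 0]. Elementwise product with the kernel and sum: 15·2 + 11·3 + 4·2 + 14·1 + 5·1 + 0·-2.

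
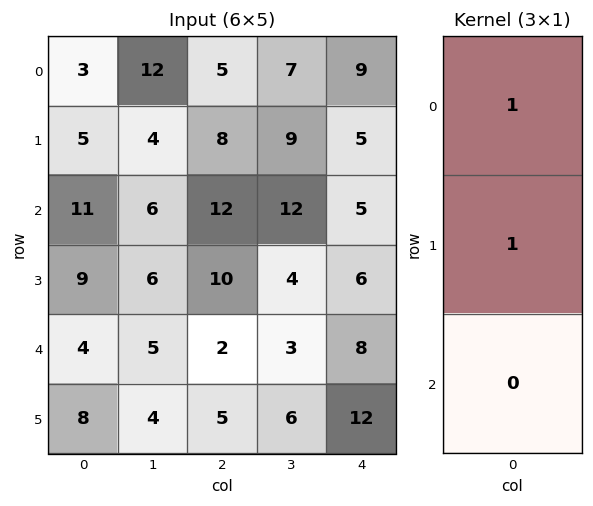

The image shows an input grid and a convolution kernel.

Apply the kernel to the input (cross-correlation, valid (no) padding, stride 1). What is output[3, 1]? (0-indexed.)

11

The receptive field on the input at this output position is [6 / 5 / 4]. Elementwise product with the kernel and sum: 6·1 + 5·1.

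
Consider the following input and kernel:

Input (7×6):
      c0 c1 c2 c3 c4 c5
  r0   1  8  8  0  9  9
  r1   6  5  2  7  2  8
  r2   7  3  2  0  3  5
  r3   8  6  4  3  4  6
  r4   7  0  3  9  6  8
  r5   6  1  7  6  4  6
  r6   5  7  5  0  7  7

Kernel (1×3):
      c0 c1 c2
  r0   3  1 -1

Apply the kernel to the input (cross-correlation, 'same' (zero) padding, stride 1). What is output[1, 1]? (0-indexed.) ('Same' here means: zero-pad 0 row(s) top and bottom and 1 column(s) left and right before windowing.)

The receptive field on the zero-padded input at this output position is [6 5 2]. Elementwise product with the kernel and sum: 6·3 + 5·1 + 2·-1.

21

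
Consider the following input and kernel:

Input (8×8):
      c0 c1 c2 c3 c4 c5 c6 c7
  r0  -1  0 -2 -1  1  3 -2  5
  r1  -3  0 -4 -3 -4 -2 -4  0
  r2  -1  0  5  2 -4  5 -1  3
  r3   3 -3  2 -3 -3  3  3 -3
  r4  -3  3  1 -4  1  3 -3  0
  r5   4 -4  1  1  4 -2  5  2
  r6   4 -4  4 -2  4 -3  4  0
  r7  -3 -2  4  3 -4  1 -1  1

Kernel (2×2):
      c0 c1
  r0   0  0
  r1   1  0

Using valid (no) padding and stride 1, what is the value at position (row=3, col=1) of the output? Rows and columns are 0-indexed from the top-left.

The receptive field on the input at this output position is [-3 2 / 3 1]. Elementwise product with the kernel and sum: 3·1.

3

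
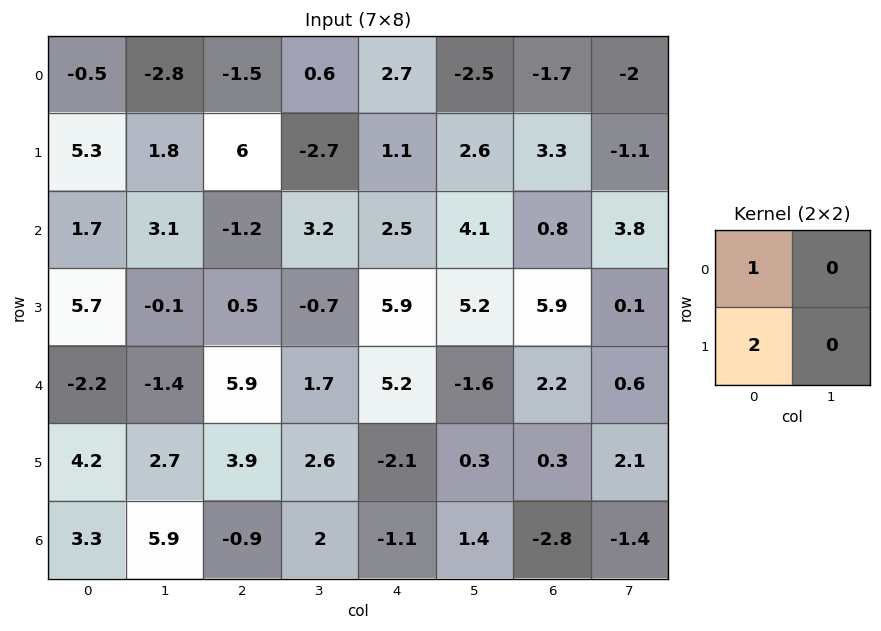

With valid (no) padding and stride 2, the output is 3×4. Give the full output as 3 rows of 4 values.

10.1 10.5 4.9 4.9
13.1 -0.2 14.3 12.6
6.2 13.7 1 2.8

Output[0,0]: The receptive field on the input at this output position is [-0.5 -2.8 / 5.3 1.8]. Elementwise product with the kernel and sum: -0.5·1 + 5.3·2.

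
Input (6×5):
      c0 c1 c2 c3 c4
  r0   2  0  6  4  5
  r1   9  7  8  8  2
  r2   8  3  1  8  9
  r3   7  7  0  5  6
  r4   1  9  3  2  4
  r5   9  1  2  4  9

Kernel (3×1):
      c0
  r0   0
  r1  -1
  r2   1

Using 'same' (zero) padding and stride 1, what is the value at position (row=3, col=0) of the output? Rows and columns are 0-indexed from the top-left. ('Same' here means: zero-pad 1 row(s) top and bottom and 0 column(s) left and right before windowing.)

The receptive field on the zero-padded input at this output position is [8 / 7 / 1]. Elementwise product with the kernel and sum: 7·-1 + 1·1.

-6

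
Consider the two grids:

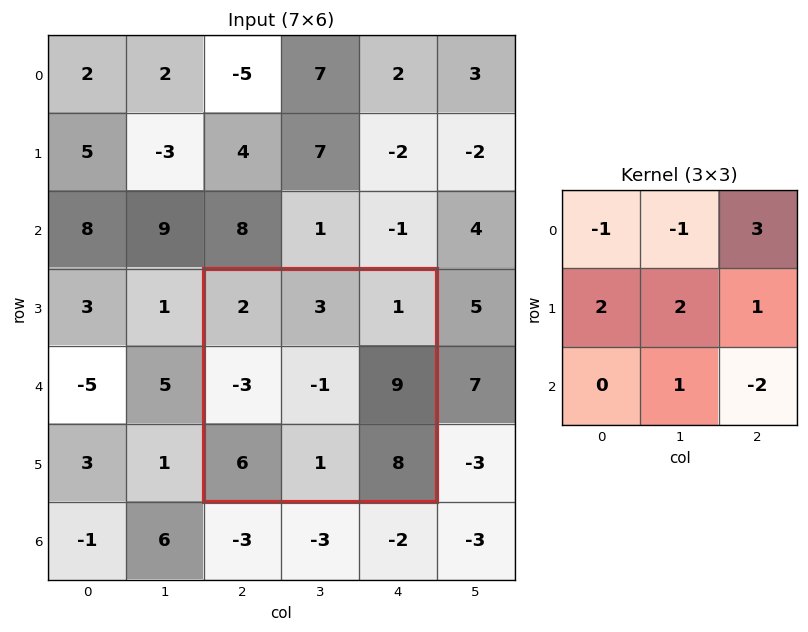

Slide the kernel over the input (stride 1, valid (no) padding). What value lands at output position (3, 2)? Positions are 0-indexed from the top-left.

-16

The receptive field on the input at this output position is [2 3 1 / -3 -1 9 / 6 1 8]. Elementwise product with the kernel and sum: 2·-1 + 3·-1 + 1·3 + -3·2 + -1·2 + 9·1 + 1·1 + 8·-2.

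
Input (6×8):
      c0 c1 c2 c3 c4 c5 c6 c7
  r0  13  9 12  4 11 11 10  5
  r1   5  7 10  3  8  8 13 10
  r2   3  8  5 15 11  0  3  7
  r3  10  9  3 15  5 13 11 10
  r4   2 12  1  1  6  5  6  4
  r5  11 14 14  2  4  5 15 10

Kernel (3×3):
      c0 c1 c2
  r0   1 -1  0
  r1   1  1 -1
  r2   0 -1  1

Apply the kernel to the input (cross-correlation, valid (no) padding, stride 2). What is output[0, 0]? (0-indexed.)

The receptive field on the input at this output position is [13 9 12 / 5 7 10 / 3 8 5]. Elementwise product with the kernel and sum: 13·1 + 9·-1 + 5·1 + 7·1 + 10·-1 + 8·-1 + 5·1.

3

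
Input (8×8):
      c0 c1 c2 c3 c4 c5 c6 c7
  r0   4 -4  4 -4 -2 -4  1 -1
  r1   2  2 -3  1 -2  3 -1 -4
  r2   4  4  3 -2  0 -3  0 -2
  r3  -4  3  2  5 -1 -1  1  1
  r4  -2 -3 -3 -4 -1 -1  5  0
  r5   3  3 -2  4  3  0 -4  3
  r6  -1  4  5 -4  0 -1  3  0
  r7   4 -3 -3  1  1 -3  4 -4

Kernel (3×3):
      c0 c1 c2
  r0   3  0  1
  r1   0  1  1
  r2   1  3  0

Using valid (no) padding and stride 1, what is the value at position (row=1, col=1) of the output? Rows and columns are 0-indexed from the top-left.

The receptive field on the input at this output position is [2 -3 1 / 4 3 -2 / 3 2 5]. Elementwise product with the kernel and sum: 2·3 + 1·1 + 3·1 + -2·1 + 3·1 + 2·3.

17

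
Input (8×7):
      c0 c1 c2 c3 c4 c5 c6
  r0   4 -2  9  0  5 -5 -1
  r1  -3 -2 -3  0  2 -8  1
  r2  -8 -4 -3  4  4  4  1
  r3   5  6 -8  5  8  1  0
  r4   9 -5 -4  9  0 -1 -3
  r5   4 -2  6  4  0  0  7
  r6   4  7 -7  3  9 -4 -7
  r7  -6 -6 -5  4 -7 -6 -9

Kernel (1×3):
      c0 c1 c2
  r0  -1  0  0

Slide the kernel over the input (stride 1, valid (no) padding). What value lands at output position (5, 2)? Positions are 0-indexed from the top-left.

The receptive field on the input at this output position is [6 4 0]. Elementwise product with the kernel and sum: 6·-1.

-6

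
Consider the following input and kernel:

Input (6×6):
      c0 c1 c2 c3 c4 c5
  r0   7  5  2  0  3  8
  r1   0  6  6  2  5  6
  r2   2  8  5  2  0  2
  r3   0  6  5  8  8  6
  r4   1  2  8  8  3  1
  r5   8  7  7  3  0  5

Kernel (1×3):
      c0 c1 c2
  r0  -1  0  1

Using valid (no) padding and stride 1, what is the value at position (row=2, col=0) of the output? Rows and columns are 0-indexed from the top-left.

The receptive field on the input at this output position is [2 8 5]. Elementwise product with the kernel and sum: 2·-1 + 5·1.

3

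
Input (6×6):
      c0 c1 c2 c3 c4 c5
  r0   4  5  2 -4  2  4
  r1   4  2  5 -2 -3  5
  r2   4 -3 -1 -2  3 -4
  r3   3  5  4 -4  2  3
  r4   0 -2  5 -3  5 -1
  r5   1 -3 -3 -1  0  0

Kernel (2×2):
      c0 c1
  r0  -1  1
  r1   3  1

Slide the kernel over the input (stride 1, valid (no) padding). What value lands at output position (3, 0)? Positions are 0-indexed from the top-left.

The receptive field on the input at this output position is [3 5 / 0 -2]. Elementwise product with the kernel and sum: 3·-1 + 5·1 + 0·3 + -2·1.

0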